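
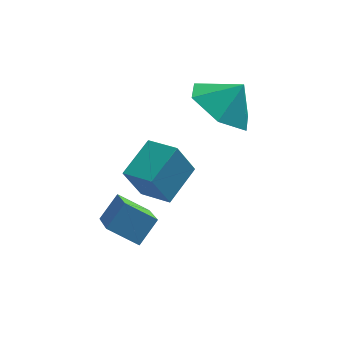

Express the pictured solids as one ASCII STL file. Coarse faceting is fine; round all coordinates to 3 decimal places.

solid 
facet normal -0.575 -0.729 -0.371
outer loop
vertex -1.947 -1.867 1.039
vertex -2.622 -1.23 0.835
vertex -1.485 -1.707 0.009
endloop
endfacet
facet normal 0.711 -0.670 0.215
outer loop
vertex -0.778 -0.81 0.465
vertex -1.947 -1.867 1.039
vertex -1.485 -1.707 0.009
endloop
endfacet
facet normal -0.575 -0.729 -0.371
outer loop
vertex -1.485 -1.707 0.009
vertex -2.622 -1.23 0.835
vertex -2.161 -1.07 -0.195
endloop
endfacet
facet normal 0.405 0.140 -0.904
outer loop
vertex -2.161 -1.07 -0.195
vertex -0.778 -0.81 0.465
vertex -1.485 -1.707 0.009
endloop
endfacet
facet normal -0.405 -0.140 0.903
outer loop
vertex -1.947 -1.867 1.039
vertex -1.915 -0.333 1.291
vertex -2.622 -1.23 0.835
endloop
endfacet
facet normal 0.711 -0.670 0.214
outer loop
vertex -1.239 -0.97 1.495
vertex -1.947 -1.867 1.039
vertex -0.778 -0.81 0.465
endloop
endfacet
facet normal -0.405 -0.140 0.904
outer loop
vertex -1.239 -0.97 1.495
vertex -1.915 -0.333 1.291
vertex -1.947 -1.867 1.039
endloop
endfacet
facet normal -0.711 0.670 -0.214
outer loop
vertex -2.622 -1.23 0.835
vertex -1.915 -0.333 1.291
vertex -2.161 -1.07 -0.195
endloop
endfacet
facet normal 0.405 0.140 -0.904
outer loop
vertex -1.453 -0.173 0.261
vertex -0.778 -0.81 0.465
vertex -2.161 -1.07 -0.195
endloop
endfacet
facet normal -0.711 0.670 -0.215
outer loop
vertex -2.161 -1.07 -0.195
vertex -1.915 -0.333 1.291
vertex -1.453 -0.173 0.261
endloop
endfacet
facet normal 0.576 0.729 0.371
outer loop
vertex -1.453 -0.173 0.261
vertex -1.239 -0.97 1.495
vertex -0.778 -0.81 0.465
endloop
endfacet
facet normal 0.575 0.729 0.371
outer loop
vertex -1.915 -0.333 1.291
vertex -1.239 -0.97 1.495
vertex -1.453 -0.173 0.261
endloop
endfacet
facet normal -0.822 0.287 0.492
outer loop
vertex -2.608 -1.705 0.071
vertex -2.717 -0.238 -0.967
vertex -3.101 -2.143 -0.496
endloop
endfacet
facet normal 0.060 -0.815 0.577
outer loop
vertex -2.303 -2.422 -0.973
vertex -2.608 -1.705 0.071
vertex -3.101 -2.143 -0.496
endloop
endfacet
facet normal -0.822 0.287 0.491
outer loop
vertex -3.101 -2.143 -0.496
vertex -2.717 -0.238 -0.967
vertex -3.209 -0.677 -1.534
endloop
endfacet
facet normal -0.566 -0.504 -0.653
outer loop
vertex -3.209 -0.677 -1.534
vertex -2.303 -2.422 -0.973
vertex -3.101 -2.143 -0.496
endloop
endfacet
facet normal 0.566 0.504 0.652
outer loop
vertex -2.608 -1.705 0.071
vertex -1.919 -0.517 -1.444
vertex -2.717 -0.238 -0.967
endloop
endfacet
facet normal 0.061 -0.814 0.577
outer loop
vertex -1.811 -1.983 -0.406
vertex -2.608 -1.705 0.071
vertex -2.303 -2.422 -0.973
endloop
endfacet
facet normal 0.566 0.504 0.652
outer loop
vertex -1.811 -1.983 -0.406
vertex -1.919 -0.517 -1.444
vertex -2.608 -1.705 0.071
endloop
endfacet
facet normal -0.061 0.814 -0.578
outer loop
vertex -2.717 -0.238 -0.967
vertex -1.919 -0.517 -1.444
vertex -3.209 -0.677 -1.534
endloop
endfacet
facet normal -0.566 -0.504 -0.652
outer loop
vertex -2.412 -0.955 -2.011
vertex -2.303 -2.422 -0.973
vertex -3.209 -0.677 -1.534
endloop
endfacet
facet normal -0.061 0.815 -0.577
outer loop
vertex -3.209 -0.677 -1.534
vertex -1.919 -0.517 -1.444
vertex -2.412 -0.955 -2.011
endloop
endfacet
facet normal 0.822 -0.287 -0.492
outer loop
vertex -2.412 -0.955 -2.011
vertex -1.811 -1.983 -0.406
vertex -2.303 -2.422 -0.973
endloop
endfacet
facet normal 0.822 -0.288 -0.492
outer loop
vertex -1.919 -0.517 -1.444
vertex -1.811 -1.983 -0.406
vertex -2.412 -0.955 -2.011
endloop
endfacet
facet normal -0.618 -0.105 -0.779
outer loop
vertex 0.791 1.12 0.795
vertex 0.031 0.878 1.431
vertex 0.19 1.852 1.173
endloop
endfacet
facet normal 0.799 0.585 0.137
outer loop
vertex 0.791 1.12 0.795
vertex 0.19 1.852 1.173
vertex 0.649 0.982 2.209
endloop
endfacet
facet normal -0.618 -0.105 -0.779
outer loop
vertex 0.19 1.852 1.173
vertex 0.031 0.878 1.431
vertex -0.57 1.61 1.809
endloop
endfacet
facet normal 0.222 0.793 0.567
outer loop
vertex 0.19 1.852 1.173
vertex -0.57 1.61 1.809
vertex 0.649 0.982 2.209
endloop
endfacet
facet normal -0.618 -0.105 -0.779
outer loop
vertex -0.57 1.61 1.809
vertex 0.031 0.878 1.431
vertex -0.729 0.636 2.066
endloop
endfacet
facet normal -0.168 0.277 0.946
outer loop
vertex -0.57 1.61 1.809
vertex -0.729 0.636 2.066
vertex 0.649 0.982 2.209
endloop
endfacet
facet normal -0.618 -0.104 -0.779
outer loop
vertex -0.729 0.636 2.066
vertex 0.031 0.878 1.431
vertex -0.129 -0.096 1.688
endloop
endfacet
facet normal 0.019 -0.446 0.895
outer loop
vertex -0.729 0.636 2.066
vertex -0.129 -0.096 1.688
vertex 0.649 0.982 2.209
endloop
endfacet
facet normal -0.619 -0.104 -0.779
outer loop
vertex -0.129 -0.096 1.688
vertex 0.031 0.878 1.431
vertex 0.631 0.145 1.052
endloop
endfacet
facet normal 0.596 -0.655 0.464
outer loop
vertex -0.129 -0.096 1.688
vertex 0.631 0.145 1.052
vertex 0.649 0.982 2.209
endloop
endfacet
facet normal -0.619 -0.104 -0.779
outer loop
vertex 0.631 0.145 1.052
vertex 0.031 0.878 1.431
vertex 0.791 1.12 0.795
endloop
endfacet
facet normal 0.987 -0.139 0.085
outer loop
vertex 0.631 0.145 1.052
vertex 0.791 1.12 0.795
vertex 0.649 0.982 2.209
endloop
endfacet

endsolid


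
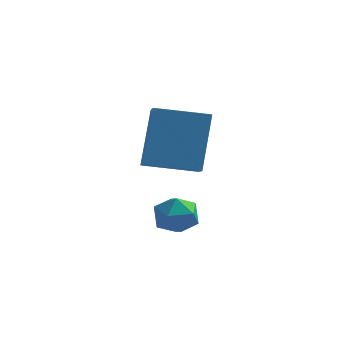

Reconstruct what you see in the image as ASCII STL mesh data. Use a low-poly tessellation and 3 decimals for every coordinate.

solid 
facet normal -0.901 0.345 0.261
outer loop
vertex -0.469 -2.103 0.432
vertex -0.47 -2.523 0.984
vertex -0.209 -1.882 1.037
endloop
endfacet
facet normal -0.528 0.846 -0.082
outer loop
vertex -0.469 -2.103 0.432
vertex -0.209 -1.882 1.037
vertex 0.119 -1.735 0.443
endloop
endfacet
facet normal -0.356 0.590 -0.724
outer loop
vertex -0.469 -2.103 0.432
vertex 0.119 -1.735 0.443
vertex 0.061 -2.284 0.024
endloop
endfacet
facet normal -0.623 -0.069 -0.779
outer loop
vertex -0.469 -2.103 0.432
vertex 0.061 -2.284 0.024
vertex -0.302 -2.772 0.358
endloop
endfacet
facet normal -0.960 -0.221 -0.170
outer loop
vertex -0.469 -2.103 0.432
vertex -0.302 -2.772 0.358
vertex -0.47 -2.523 0.984
endloop
endfacet
facet normal 0.078 0.957 0.280
outer loop
vertex 0.119 -1.735 0.443
vertex -0.209 -1.882 1.037
vertex 0.482 -1.928 1.002
endloop
endfacet
facet normal -0.527 0.145 0.837
outer loop
vertex -0.209 -1.882 1.037
vertex -0.47 -2.523 0.984
vertex 0.119 -2.416 1.336
endloop
endfacet
facet normal -0.623 -0.770 0.139
outer loop
vertex -0.47 -2.523 0.984
vertex -0.302 -2.772 0.358
vertex 0.061 -2.965 0.917
endloop
endfacet
facet normal -0.078 -0.523 -0.849
outer loop
vertex -0.302 -2.772 0.358
vertex 0.061 -2.284 0.024
vertex 0.389 -2.818 0.323
endloop
endfacet
facet normal 0.356 0.543 -0.761
outer loop
vertex 0.061 -2.284 0.024
vertex 0.119 -1.735 0.443
vertex 0.65 -2.177 0.376
endloop
endfacet
facet normal 0.623 0.069 0.779
outer loop
vertex 0.649 -2.597 0.928
vertex 0.482 -1.928 1.002
vertex 0.119 -2.416 1.336
endloop
endfacet
facet normal 0.356 -0.590 0.724
outer loop
vertex 0.649 -2.597 0.928
vertex 0.119 -2.416 1.336
vertex 0.061 -2.965 0.917
endloop
endfacet
facet normal 0.528 -0.846 0.082
outer loop
vertex 0.649 -2.597 0.928
vertex 0.061 -2.965 0.917
vertex 0.389 -2.818 0.323
endloop
endfacet
facet normal 0.901 -0.345 -0.261
outer loop
vertex 0.649 -2.597 0.928
vertex 0.389 -2.818 0.323
vertex 0.65 -2.177 0.376
endloop
endfacet
facet normal 0.960 0.221 0.170
outer loop
vertex 0.649 -2.597 0.928
vertex 0.65 -2.177 0.376
vertex 0.482 -1.928 1.002
endloop
endfacet
facet normal 0.078 0.523 0.849
outer loop
vertex 0.119 -2.416 1.336
vertex 0.482 -1.928 1.002
vertex -0.209 -1.882 1.037
endloop
endfacet
facet normal -0.356 -0.543 0.761
outer loop
vertex 0.061 -2.965 0.917
vertex 0.119 -2.416 1.336
vertex -0.47 -2.523 0.984
endloop
endfacet
facet normal -0.078 -0.957 -0.280
outer loop
vertex 0.389 -2.818 0.323
vertex 0.061 -2.965 0.917
vertex -0.302 -2.772 0.358
endloop
endfacet
facet normal 0.527 -0.145 -0.837
outer loop
vertex 0.65 -2.177 0.376
vertex 0.389 -2.818 0.323
vertex 0.061 -2.284 0.024
endloop
endfacet
facet normal 0.623 0.770 -0.139
outer loop
vertex 0.482 -1.928 1.002
vertex 0.65 -2.177 0.376
vertex 0.119 -1.735 0.443
endloop
endfacet
facet normal -0.936 -0.318 0.151
outer loop
vertex -0.605 -2.196 4.444
vertex -1.027 -1.191 3.943
vertex -0.594 -3.044 2.733
endloop
endfacet
facet normal 0.351 -0.838 0.418
outer loop
vertex 0.867 -2.549 2.497
vertex -0.605 -2.196 4.444
vertex -0.594 -3.044 2.733
endloop
endfacet
facet normal -0.936 -0.318 0.151
outer loop
vertex -0.594 -3.044 2.733
vertex -1.027 -1.191 3.943
vertex -1.016 -2.039 2.232
endloop
endfacet
facet normal 0.006 -0.444 -0.896
outer loop
vertex -1.016 -2.039 2.232
vertex 0.867 -2.549 2.497
vertex -0.594 -3.044 2.733
endloop
endfacet
facet normal -0.006 0.444 0.896
outer loop
vertex -0.605 -2.196 4.444
vertex 0.434 -0.696 3.707
vertex -1.027 -1.191 3.943
endloop
endfacet
facet normal 0.351 -0.838 0.418
outer loop
vertex 0.856 -1.701 4.208
vertex -0.605 -2.196 4.444
vertex 0.867 -2.549 2.497
endloop
endfacet
facet normal -0.006 0.444 0.896
outer loop
vertex 0.856 -1.701 4.208
vertex 0.434 -0.696 3.707
vertex -0.605 -2.196 4.444
endloop
endfacet
facet normal -0.351 0.838 -0.418
outer loop
vertex -1.027 -1.191 3.943
vertex 0.434 -0.696 3.707
vertex -1.016 -2.039 2.232
endloop
endfacet
facet normal 0.006 -0.444 -0.896
outer loop
vertex 0.445 -1.544 1.996
vertex 0.867 -2.549 2.497
vertex -1.016 -2.039 2.232
endloop
endfacet
facet normal -0.351 0.838 -0.418
outer loop
vertex -1.016 -2.039 2.232
vertex 0.434 -0.696 3.707
vertex 0.445 -1.544 1.996
endloop
endfacet
facet normal 0.936 0.318 -0.151
outer loop
vertex 0.445 -1.544 1.996
vertex 0.856 -1.701 4.208
vertex 0.867 -2.549 2.497
endloop
endfacet
facet normal 0.936 0.318 -0.151
outer loop
vertex 0.434 -0.696 3.707
vertex 0.856 -1.701 4.208
vertex 0.445 -1.544 1.996
endloop
endfacet

endsolid


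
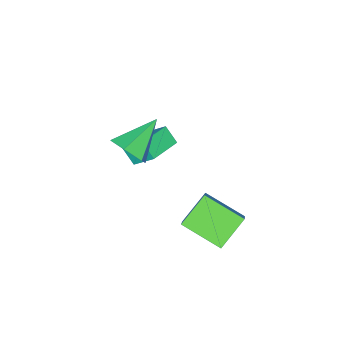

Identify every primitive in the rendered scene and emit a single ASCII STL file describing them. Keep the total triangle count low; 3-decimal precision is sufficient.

solid 
facet normal -0.993 0.001 -0.116
outer loop
vertex -1.438 -3.471 -0.397
vertex -1.35 -2.741 -1.146
vertex -1.318 -4.557 -1.44
endloop
endfacet
facet normal -0.084 -0.695 0.714
outer loop
vertex 0.45 -4.559 -1.234
vertex -1.438 -3.471 -0.397
vertex -1.318 -4.557 -1.44
endloop
endfacet
facet normal -0.993 0.001 -0.116
outer loop
vertex -1.318 -4.557 -1.44
vertex -1.35 -2.741 -1.146
vertex -1.23 -3.827 -2.189
endloop
endfacet
facet normal 0.080 -0.719 -0.691
outer loop
vertex -1.23 -3.827 -2.189
vertex 0.45 -4.559 -1.234
vertex -1.318 -4.557 -1.44
endloop
endfacet
facet normal -0.080 0.719 0.691
outer loop
vertex -1.438 -3.471 -0.397
vertex 0.418 -2.743 -0.94
vertex -1.35 -2.741 -1.146
endloop
endfacet
facet normal -0.084 -0.695 0.714
outer loop
vertex 0.33 -3.473 -0.191
vertex -1.438 -3.471 -0.397
vertex 0.45 -4.559 -1.234
endloop
endfacet
facet normal -0.080 0.719 0.691
outer loop
vertex 0.33 -3.473 -0.191
vertex 0.418 -2.743 -0.94
vertex -1.438 -3.471 -0.397
endloop
endfacet
facet normal 0.084 0.695 -0.714
outer loop
vertex -1.35 -2.741 -1.146
vertex 0.418 -2.743 -0.94
vertex -1.23 -3.827 -2.189
endloop
endfacet
facet normal 0.080 -0.719 -0.691
outer loop
vertex 0.538 -3.829 -1.983
vertex 0.45 -4.559 -1.234
vertex -1.23 -3.827 -2.189
endloop
endfacet
facet normal 0.084 0.695 -0.714
outer loop
vertex -1.23 -3.827 -2.189
vertex 0.418 -2.743 -0.94
vertex 0.538 -3.829 -1.983
endloop
endfacet
facet normal 0.993 -0.001 0.116
outer loop
vertex 0.538 -3.829 -1.983
vertex 0.33 -3.473 -0.191
vertex 0.45 -4.559 -1.234
endloop
endfacet
facet normal 0.993 -0.001 0.116
outer loop
vertex 0.418 -2.743 -0.94
vertex 0.33 -3.473 -0.191
vertex 0.538 -3.829 -1.983
endloop
endfacet
facet normal -0.619 -0.408 -0.671
outer loop
vertex 0.864 0.52 -1.066
vertex 0.508 2.453 -1.913
vertex 2.269 0.277 -2.213
endloop
endfacet
facet normal 0.167 -0.903 0.395
outer loop
vertex 3.012 0.767 -1.407
vertex 0.864 0.52 -1.066
vertex 2.269 0.277 -2.213
endloop
endfacet
facet normal -0.619 -0.408 -0.671
outer loop
vertex 2.269 0.277 -2.213
vertex 0.508 2.453 -1.913
vertex 1.913 2.21 -3.06
endloop
endfacet
facet normal 0.768 -0.133 -0.627
outer loop
vertex 1.913 2.21 -3.06
vertex 3.012 0.767 -1.407
vertex 2.269 0.277 -2.213
endloop
endfacet
facet normal -0.768 0.133 0.627
outer loop
vertex 0.864 0.52 -1.066
vertex 1.251 2.943 -1.107
vertex 0.508 2.453 -1.913
endloop
endfacet
facet normal 0.167 -0.903 0.395
outer loop
vertex 1.607 1.01 -0.26
vertex 0.864 0.52 -1.066
vertex 3.012 0.767 -1.407
endloop
endfacet
facet normal -0.768 0.133 0.627
outer loop
vertex 1.607 1.01 -0.26
vertex 1.251 2.943 -1.107
vertex 0.864 0.52 -1.066
endloop
endfacet
facet normal -0.167 0.903 -0.395
outer loop
vertex 0.508 2.453 -1.913
vertex 1.251 2.943 -1.107
vertex 1.913 2.21 -3.06
endloop
endfacet
facet normal 0.768 -0.133 -0.627
outer loop
vertex 2.656 2.7 -2.254
vertex 3.012 0.767 -1.407
vertex 1.913 2.21 -3.06
endloop
endfacet
facet normal -0.167 0.903 -0.395
outer loop
vertex 1.913 2.21 -3.06
vertex 1.251 2.943 -1.107
vertex 2.656 2.7 -2.254
endloop
endfacet
facet normal 0.619 0.408 0.671
outer loop
vertex 2.656 2.7 -2.254
vertex 1.607 1.01 -0.26
vertex 3.012 0.767 -1.407
endloop
endfacet
facet normal 0.619 0.408 0.671
outer loop
vertex 1.251 2.943 -1.107
vertex 1.607 1.01 -0.26
vertex 2.656 2.7 -2.254
endloop
endfacet
facet normal 0.828 -0.130 -0.546
outer loop
vertex 4.021 -1.565 3.6
vertex 3.455 -1.807 2.799
vertex 3.714 -0.844 2.962
endloop
endfacet
facet normal 0.116 0.686 0.719
outer loop
vertex 4.021 -1.565 3.6
vertex 3.714 -0.844 2.962
vertex 1.725 -1.533 3.941
endloop
endfacet
facet normal 0.828 -0.130 -0.546
outer loop
vertex 3.714 -0.844 2.962
vertex 3.455 -1.807 2.799
vertex 3.148 -1.086 2.162
endloop
endfacet
facet normal -0.345 0.938 -0.040
outer loop
vertex 3.714 -0.844 2.962
vertex 3.148 -1.086 2.162
vertex 1.725 -1.533 3.941
endloop
endfacet
facet normal 0.827 -0.131 -0.547
outer loop
vertex 3.148 -1.086 2.162
vertex 3.455 -1.807 2.799
vertex 2.888 -2.048 1.999
endloop
endfacet
facet normal -0.780 0.304 -0.547
outer loop
vertex 3.148 -1.086 2.162
vertex 2.888 -2.048 1.999
vertex 1.725 -1.533 3.941
endloop
endfacet
facet normal 0.827 -0.131 -0.547
outer loop
vertex 2.888 -2.048 1.999
vertex 3.455 -1.807 2.799
vertex 3.195 -2.769 2.636
endloop
endfacet
facet normal -0.755 -0.584 -0.297
outer loop
vertex 2.888 -2.048 1.999
vertex 3.195 -2.769 2.636
vertex 1.725 -1.533 3.941
endloop
endfacet
facet normal 0.828 -0.131 -0.545
outer loop
vertex 3.195 -2.769 2.636
vertex 3.455 -1.807 2.799
vertex 3.761 -2.528 3.437
endloop
endfacet
facet normal -0.295 -0.837 0.460
outer loop
vertex 3.195 -2.769 2.636
vertex 3.761 -2.528 3.437
vertex 1.725 -1.533 3.941
endloop
endfacet
facet normal 0.828 -0.131 -0.545
outer loop
vertex 3.761 -2.528 3.437
vertex 3.455 -1.807 2.799
vertex 4.021 -1.565 3.6
endloop
endfacet
facet normal 0.141 -0.202 0.969
outer loop
vertex 3.761 -2.528 3.437
vertex 4.021 -1.565 3.6
vertex 1.725 -1.533 3.941
endloop
endfacet

endsolid


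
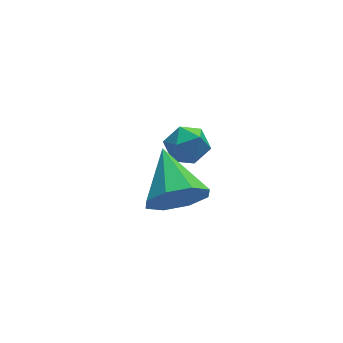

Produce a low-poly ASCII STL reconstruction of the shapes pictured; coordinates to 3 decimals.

solid 
facet normal 0.260 0.800 0.541
outer loop
vertex 3.071 0.06 -1.293
vertex 2.957 -0.375 -0.595
vertex 3.702 -0.368 -0.963
endloop
endfacet
facet normal 0.591 0.801 -0.092
outer loop
vertex 3.071 0.06 -1.293
vertex 3.702 -0.368 -0.963
vertex 3.581 -0.373 -1.785
endloop
endfacet
facet normal 0.093 0.793 -0.602
outer loop
vertex 3.071 0.06 -1.293
vertex 3.581 -0.373 -1.785
vertex 2.763 -0.383 -1.925
endloop
endfacet
facet normal -0.546 0.787 -0.286
outer loop
vertex 3.071 0.06 -1.293
vertex 2.763 -0.383 -1.925
vertex 2.377 -0.384 -1.189
endloop
endfacet
facet normal -0.443 0.791 0.421
outer loop
vertex 3.071 0.06 -1.293
vertex 2.377 -0.384 -1.189
vertex 2.957 -0.375 -0.595
endloop
endfacet
facet normal 0.970 0.198 -0.144
outer loop
vertex 3.581 -0.373 -1.785
vertex 3.702 -0.368 -0.963
vertex 3.783 -1.076 -1.391
endloop
endfacet
facet normal 0.433 0.196 0.880
outer loop
vertex 3.702 -0.368 -0.963
vertex 2.957 -0.375 -0.595
vertex 3.397 -1.077 -0.655
endloop
endfacet
facet normal -0.705 0.182 0.686
outer loop
vertex 2.957 -0.375 -0.595
vertex 2.377 -0.384 -1.189
vertex 2.579 -1.087 -0.795
endloop
endfacet
facet normal -0.872 0.177 -0.457
outer loop
vertex 2.377 -0.384 -1.189
vertex 2.763 -0.383 -1.925
vertex 2.458 -1.092 -1.617
endloop
endfacet
facet normal 0.164 0.185 -0.969
outer loop
vertex 2.763 -0.383 -1.925
vertex 3.581 -0.373 -1.785
vertex 3.203 -1.085 -1.985
endloop
endfacet
facet normal 0.546 -0.787 0.286
outer loop
vertex 3.089 -1.52 -1.287
vertex 3.783 -1.076 -1.391
vertex 3.397 -1.077 -0.655
endloop
endfacet
facet normal -0.093 -0.793 0.602
outer loop
vertex 3.089 -1.52 -1.287
vertex 3.397 -1.077 -0.655
vertex 2.579 -1.087 -0.795
endloop
endfacet
facet normal -0.591 -0.801 0.092
outer loop
vertex 3.089 -1.52 -1.287
vertex 2.579 -1.087 -0.795
vertex 2.458 -1.092 -1.617
endloop
endfacet
facet normal -0.260 -0.800 -0.541
outer loop
vertex 3.089 -1.52 -1.287
vertex 2.458 -1.092 -1.617
vertex 3.203 -1.085 -1.985
endloop
endfacet
facet normal 0.443 -0.791 -0.421
outer loop
vertex 3.089 -1.52 -1.287
vertex 3.203 -1.085 -1.985
vertex 3.783 -1.076 -1.391
endloop
endfacet
facet normal 0.872 -0.177 0.457
outer loop
vertex 3.397 -1.077 -0.655
vertex 3.783 -1.076 -1.391
vertex 3.702 -0.368 -0.963
endloop
endfacet
facet normal -0.164 -0.185 0.969
outer loop
vertex 2.579 -1.087 -0.795
vertex 3.397 -1.077 -0.655
vertex 2.957 -0.375 -0.595
endloop
endfacet
facet normal -0.970 -0.198 0.144
outer loop
vertex 2.458 -1.092 -1.617
vertex 2.579 -1.087 -0.795
vertex 2.377 -0.384 -1.189
endloop
endfacet
facet normal -0.433 -0.196 -0.880
outer loop
vertex 3.203 -1.085 -1.985
vertex 2.458 -1.092 -1.617
vertex 2.763 -0.383 -1.925
endloop
endfacet
facet normal 0.705 -0.182 -0.686
outer loop
vertex 3.783 -1.076 -1.391
vertex 3.203 -1.085 -1.985
vertex 3.581 -0.373 -1.785
endloop
endfacet
facet normal -0.080 -0.903 -0.422
outer loop
vertex 1.806 -4.362 -0.554
vertex 1.302 -4.715 0.297
vertex 1.009 -4.267 -0.607
endloop
endfacet
facet normal 0.133 0.770 -0.623
outer loop
vertex 1.806 -4.362 -0.554
vertex 1.009 -4.267 -0.607
vertex 1.458 -2.945 1.123
endloop
endfacet
facet normal -0.079 -0.903 -0.422
outer loop
vertex 1.009 -4.267 -0.607
vertex 1.302 -4.715 0.297
vertex 0.384 -4.435 -0.13
endloop
endfacet
facet normal -0.524 0.737 -0.427
outer loop
vertex 1.009 -4.267 -0.607
vertex 0.384 -4.435 -0.13
vertex 1.458 -2.945 1.123
endloop
endfacet
facet normal -0.080 -0.904 -0.421
outer loop
vertex 0.384 -4.435 -0.13
vertex 1.302 -4.715 0.297
vertex 0.297 -4.766 0.597
endloop
endfacet
facet normal -0.853 0.506 0.129
outer loop
vertex 0.384 -4.435 -0.13
vertex 0.297 -4.766 0.597
vertex 1.458 -2.945 1.123
endloop
endfacet
facet normal -0.080 -0.903 -0.422
outer loop
vertex 0.297 -4.766 0.597
vertex 1.302 -4.715 0.297
vertex 0.798 -5.068 1.148
endloop
endfacet
facet normal -0.661 0.214 0.719
outer loop
vertex 0.297 -4.766 0.597
vertex 0.798 -5.068 1.148
vertex 1.458 -2.945 1.123
endloop
endfacet
facet normal -0.080 -0.903 -0.422
outer loop
vertex 0.798 -5.068 1.148
vertex 1.302 -4.715 0.297
vertex 1.594 -5.163 1.2
endloop
endfacet
facet normal -0.061 0.031 0.998
outer loop
vertex 0.798 -5.068 1.148
vertex 1.594 -5.163 1.2
vertex 1.458 -2.945 1.123
endloop
endfacet
facet normal -0.080 -0.903 -0.422
outer loop
vertex 1.594 -5.163 1.2
vertex 1.302 -4.715 0.297
vertex 2.219 -4.996 0.724
endloop
endfacet
facet normal 0.594 0.064 0.802
outer loop
vertex 1.594 -5.163 1.2
vertex 2.219 -4.996 0.724
vertex 1.458 -2.945 1.123
endloop
endfacet
facet normal -0.080 -0.903 -0.422
outer loop
vertex 2.219 -4.996 0.724
vertex 1.302 -4.715 0.297
vertex 2.307 -4.664 -0.003
endloop
endfacet
facet normal 0.923 0.295 0.246
outer loop
vertex 2.219 -4.996 0.724
vertex 2.307 -4.664 -0.003
vertex 1.458 -2.945 1.123
endloop
endfacet
facet normal -0.080 -0.903 -0.422
outer loop
vertex 2.307 -4.664 -0.003
vertex 1.302 -4.715 0.297
vertex 1.806 -4.362 -0.554
endloop
endfacet
facet normal 0.733 0.587 -0.344
outer loop
vertex 2.307 -4.664 -0.003
vertex 1.806 -4.362 -0.554
vertex 1.458 -2.945 1.123
endloop
endfacet

endsolid


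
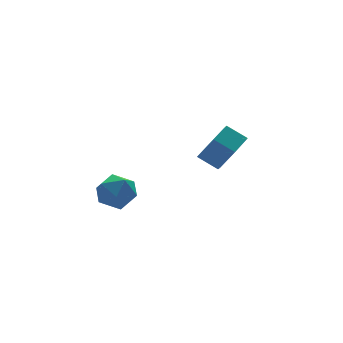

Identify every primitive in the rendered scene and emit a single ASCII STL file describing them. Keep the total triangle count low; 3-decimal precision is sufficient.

solid 
facet normal 0.546 -0.655 -0.522
outer loop
vertex 4.669 1.145 3.377
vertex 4.174 1.449 2.478
vertex 5.069 1.946 2.791
endloop
endfacet
facet normal 0.750 0.104 0.654
outer loop
vertex 4.669 1.145 3.377
vertex 5.069 1.946 2.791
vertex 4.101 1.827 3.92
endloop
endfacet
facet normal 0.750 0.104 0.654
outer loop
vertex 4.101 1.827 3.92
vertex 5.069 1.946 2.791
vertex 4.501 2.627 3.334
endloop
endfacet
facet normal -0.545 0.655 0.522
outer loop
vertex 4.101 1.827 3.92
vertex 4.501 2.627 3.334
vertex 3.606 2.131 3.022
endloop
endfacet
facet normal 0.546 -0.655 -0.522
outer loop
vertex 5.069 1.946 2.791
vertex 4.174 1.449 2.478
vertex 4.574 2.25 1.892
endloop
endfacet
facet normal 0.698 0.700 -0.148
outer loop
vertex 5.069 1.946 2.791
vertex 4.574 2.25 1.892
vertex 4.501 2.627 3.334
endloop
endfacet
facet normal 0.698 0.700 -0.148
outer loop
vertex 4.501 2.627 3.334
vertex 4.574 2.25 1.892
vertex 4.006 2.931 2.435
endloop
endfacet
facet normal -0.545 0.656 0.522
outer loop
vertex 4.501 2.627 3.334
vertex 4.006 2.931 2.435
vertex 3.606 2.131 3.022
endloop
endfacet
facet normal 0.546 -0.655 -0.523
outer loop
vertex 4.574 2.25 1.892
vertex 4.174 1.449 2.478
vertex 3.679 1.753 1.58
endloop
endfacet
facet normal -0.052 0.596 -0.801
outer loop
vertex 4.574 2.25 1.892
vertex 3.679 1.753 1.58
vertex 4.006 2.931 2.435
endloop
endfacet
facet normal -0.051 0.596 -0.801
outer loop
vertex 4.006 2.931 2.435
vertex 3.679 1.753 1.58
vertex 3.111 2.435 2.123
endloop
endfacet
facet normal -0.545 0.656 0.522
outer loop
vertex 4.006 2.931 2.435
vertex 3.111 2.435 2.123
vertex 3.606 2.131 3.022
endloop
endfacet
facet normal 0.545 -0.655 -0.522
outer loop
vertex 3.679 1.753 1.58
vertex 4.174 1.449 2.478
vertex 3.279 0.953 2.166
endloop
endfacet
facet normal -0.750 -0.104 -0.654
outer loop
vertex 3.679 1.753 1.58
vertex 3.279 0.953 2.166
vertex 3.111 2.435 2.123
endloop
endfacet
facet normal -0.750 -0.104 -0.654
outer loop
vertex 3.111 2.435 2.123
vertex 3.279 0.953 2.166
vertex 2.711 1.634 2.709
endloop
endfacet
facet normal -0.546 0.655 0.522
outer loop
vertex 3.111 2.435 2.123
vertex 2.711 1.634 2.709
vertex 3.606 2.131 3.022
endloop
endfacet
facet normal 0.545 -0.656 -0.522
outer loop
vertex 3.279 0.953 2.166
vertex 4.174 1.449 2.478
vertex 3.774 0.649 3.065
endloop
endfacet
facet normal -0.698 -0.700 0.148
outer loop
vertex 3.279 0.953 2.166
vertex 3.774 0.649 3.065
vertex 2.711 1.634 2.709
endloop
endfacet
facet normal -0.698 -0.700 0.148
outer loop
vertex 2.711 1.634 2.709
vertex 3.774 0.649 3.065
vertex 3.206 1.33 3.608
endloop
endfacet
facet normal -0.546 0.655 0.522
outer loop
vertex 2.711 1.634 2.709
vertex 3.206 1.33 3.608
vertex 3.606 2.131 3.022
endloop
endfacet
facet normal 0.545 -0.656 -0.522
outer loop
vertex 3.774 0.649 3.065
vertex 4.174 1.449 2.478
vertex 4.669 1.145 3.377
endloop
endfacet
facet normal 0.051 -0.596 0.801
outer loop
vertex 3.774 0.649 3.065
vertex 4.669 1.145 3.377
vertex 3.206 1.33 3.608
endloop
endfacet
facet normal 0.051 -0.596 0.802
outer loop
vertex 3.206 1.33 3.608
vertex 4.669 1.145 3.377
vertex 4.101 1.827 3.92
endloop
endfacet
facet normal -0.546 0.655 0.523
outer loop
vertex 3.206 1.33 3.608
vertex 4.101 1.827 3.92
vertex 3.606 2.131 3.022
endloop
endfacet
facet normal -0.719 0.466 -0.515
outer loop
vertex -0.887 2.518 0.543
vertex -1.537 2.076 1.051
vertex -1.204 2.903 1.335
endloop
endfacet
facet normal -0.134 0.869 -0.476
outer loop
vertex -0.887 2.518 0.543
vertex -1.204 2.903 1.335
vertex -0.291 2.933 1.133
endloop
endfacet
facet normal 0.406 0.502 -0.764
outer loop
vertex -0.887 2.518 0.543
vertex -0.291 2.933 1.133
vertex -0.059 2.123 0.724
endloop
endfacet
facet normal 0.152 -0.129 -0.980
outer loop
vertex -0.887 2.518 0.543
vertex -0.059 2.123 0.724
vertex -0.829 1.594 0.674
endloop
endfacet
facet normal -0.543 -0.151 -0.826
outer loop
vertex -0.887 2.518 0.543
vertex -0.829 1.594 0.674
vertex -1.537 2.076 1.051
endloop
endfacet
facet normal 0.015 0.977 0.214
outer loop
vertex -0.291 2.933 1.133
vertex -1.204 2.903 1.335
vertex -0.571 2.746 2.006
endloop
endfacet
facet normal -0.934 0.324 0.152
outer loop
vertex -1.204 2.903 1.335
vertex -1.537 2.076 1.051
vertex -1.341 2.217 1.956
endloop
endfacet
facet normal -0.648 -0.676 -0.352
outer loop
vertex -1.537 2.076 1.051
vertex -0.829 1.594 0.674
vertex -1.109 1.407 1.547
endloop
endfacet
facet normal 0.479 -0.640 -0.601
outer loop
vertex -0.829 1.594 0.674
vertex -0.059 2.123 0.724
vertex -0.196 1.437 1.345
endloop
endfacet
facet normal 0.889 0.382 -0.252
outer loop
vertex -0.059 2.123 0.724
vertex -0.291 2.933 1.133
vertex 0.137 2.264 1.629
endloop
endfacet
facet normal -0.152 0.129 0.980
outer loop
vertex -0.513 1.822 2.137
vertex -0.571 2.746 2.006
vertex -1.341 2.217 1.956
endloop
endfacet
facet normal -0.406 -0.502 0.764
outer loop
vertex -0.513 1.822 2.137
vertex -1.341 2.217 1.956
vertex -1.109 1.407 1.547
endloop
endfacet
facet normal 0.134 -0.869 0.476
outer loop
vertex -0.513 1.822 2.137
vertex -1.109 1.407 1.547
vertex -0.196 1.437 1.345
endloop
endfacet
facet normal 0.719 -0.466 0.515
outer loop
vertex -0.513 1.822 2.137
vertex -0.196 1.437 1.345
vertex 0.137 2.264 1.629
endloop
endfacet
facet normal 0.543 0.151 0.826
outer loop
vertex -0.513 1.822 2.137
vertex 0.137 2.264 1.629
vertex -0.571 2.746 2.006
endloop
endfacet
facet normal -0.479 0.640 0.601
outer loop
vertex -1.341 2.217 1.956
vertex -0.571 2.746 2.006
vertex -1.204 2.903 1.335
endloop
endfacet
facet normal -0.889 -0.382 0.252
outer loop
vertex -1.109 1.407 1.547
vertex -1.341 2.217 1.956
vertex -1.537 2.076 1.051
endloop
endfacet
facet normal -0.015 -0.977 -0.214
outer loop
vertex -0.196 1.437 1.345
vertex -1.109 1.407 1.547
vertex -0.829 1.594 0.674
endloop
endfacet
facet normal 0.934 -0.324 -0.152
outer loop
vertex 0.137 2.264 1.629
vertex -0.196 1.437 1.345
vertex -0.059 2.123 0.724
endloop
endfacet
facet normal 0.648 0.676 0.352
outer loop
vertex -0.571 2.746 2.006
vertex 0.137 2.264 1.629
vertex -0.291 2.933 1.133
endloop
endfacet

endsolid


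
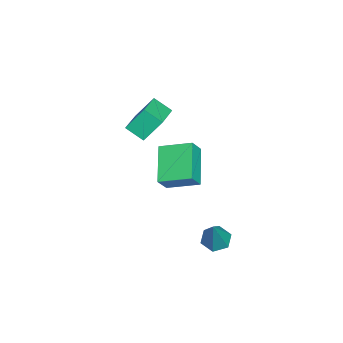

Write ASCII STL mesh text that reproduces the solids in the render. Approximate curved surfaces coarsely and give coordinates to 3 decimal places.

solid 
facet normal -0.965 -0.002 -0.263
outer loop
vertex -4.627 -1.068 0.941
vertex -4.479 -0.198 0.39
vertex -4.313 -1.847 -0.204
endloop
endfacet
facet normal -0.142 -0.836 0.530
outer loop
vertex -2.721 -1.842 0.23
vertex -4.627 -1.068 0.941
vertex -4.313 -1.847 -0.204
endloop
endfacet
facet normal -0.965 -0.002 -0.263
outer loop
vertex -4.313 -1.847 -0.204
vertex -4.479 -0.198 0.39
vertex -4.165 -0.977 -0.755
endloop
endfacet
facet normal 0.222 -0.548 -0.806
outer loop
vertex -4.165 -0.977 -0.755
vertex -2.721 -1.842 0.23
vertex -4.313 -1.847 -0.204
endloop
endfacet
facet normal -0.222 0.548 0.806
outer loop
vertex -4.627 -1.068 0.941
vertex -2.887 -0.193 0.824
vertex -4.479 -0.198 0.39
endloop
endfacet
facet normal -0.142 -0.836 0.530
outer loop
vertex -3.035 -1.063 1.375
vertex -4.627 -1.068 0.941
vertex -2.721 -1.842 0.23
endloop
endfacet
facet normal -0.222 0.548 0.806
outer loop
vertex -3.035 -1.063 1.375
vertex -2.887 -0.193 0.824
vertex -4.627 -1.068 0.941
endloop
endfacet
facet normal 0.142 0.836 -0.530
outer loop
vertex -4.479 -0.198 0.39
vertex -2.887 -0.193 0.824
vertex -4.165 -0.977 -0.755
endloop
endfacet
facet normal 0.222 -0.548 -0.806
outer loop
vertex -2.573 -0.972 -0.321
vertex -2.721 -1.842 0.23
vertex -4.165 -0.977 -0.755
endloop
endfacet
facet normal 0.142 0.836 -0.530
outer loop
vertex -4.165 -0.977 -0.755
vertex -2.887 -0.193 0.824
vertex -2.573 -0.972 -0.321
endloop
endfacet
facet normal 0.965 0.002 0.263
outer loop
vertex -2.573 -0.972 -0.321
vertex -3.035 -1.063 1.375
vertex -2.721 -1.842 0.23
endloop
endfacet
facet normal 0.965 0.002 0.263
outer loop
vertex -2.887 -0.193 0.824
vertex -3.035 -1.063 1.375
vertex -2.573 -0.972 -0.321
endloop
endfacet
facet normal -0.479 -0.049 -0.877
outer loop
vertex 1.033 3.063 -3.927
vertex 0.428 3.054 -3.596
vertex 0.709 3.655 -3.783
endloop
endfacet
facet normal 0.850 0.503 -0.155
outer loop
vertex 1.033 3.063 -3.927
vertex 0.709 3.655 -3.783
vertex 1.352 3.146 -1.904
endloop
endfacet
facet normal -0.480 -0.048 -0.876
outer loop
vertex 0.709 3.655 -3.783
vertex 0.428 3.054 -3.596
vertex 0.104 3.646 -3.451
endloop
endfacet
facet normal 0.109 0.968 0.225
outer loop
vertex 0.709 3.655 -3.783
vertex 0.104 3.646 -3.451
vertex 1.352 3.146 -1.904
endloop
endfacet
facet normal -0.479 -0.048 -0.876
outer loop
vertex 0.104 3.646 -3.451
vertex 0.428 3.054 -3.596
vertex -0.178 3.044 -3.264
endloop
endfacet
facet normal -0.600 0.480 0.640
outer loop
vertex 0.104 3.646 -3.451
vertex -0.178 3.044 -3.264
vertex 1.352 3.146 -1.904
endloop
endfacet
facet normal -0.479 -0.048 -0.876
outer loop
vertex -0.178 3.044 -3.264
vertex 0.428 3.054 -3.596
vertex 0.146 2.452 -3.409
endloop
endfacet
facet normal -0.567 -0.475 0.673
outer loop
vertex -0.178 3.044 -3.264
vertex 0.146 2.452 -3.409
vertex 1.352 3.146 -1.904
endloop
endfacet
facet normal -0.479 -0.048 -0.877
outer loop
vertex 0.146 2.452 -3.409
vertex 0.428 3.054 -3.596
vertex 0.751 2.461 -3.74
endloop
endfacet
facet normal 0.175 -0.940 0.294
outer loop
vertex 0.146 2.452 -3.409
vertex 0.751 2.461 -3.74
vertex 1.352 3.146 -1.904
endloop
endfacet
facet normal -0.479 -0.048 -0.877
outer loop
vertex 0.751 2.461 -3.74
vertex 0.428 3.054 -3.596
vertex 1.033 3.063 -3.927
endloop
endfacet
facet normal 0.884 -0.452 -0.121
outer loop
vertex 0.751 2.461 -3.74
vertex 1.033 3.063 -3.927
vertex 1.352 3.146 -1.904
endloop
endfacet
facet normal -0.531 0.253 -0.809
outer loop
vertex 0.405 2.355 2.247
vertex 1.97 2.74 1.34
vertex 0.471 0.938 1.76
endloop
endfacet
facet normal -0.846 -0.208 0.490
outer loop
vertex 0.97 0.7 2.52
vertex 0.405 2.355 2.247
vertex 0.471 0.938 1.76
endloop
endfacet
facet normal -0.531 0.253 -0.809
outer loop
vertex 0.471 0.938 1.76
vertex 1.97 2.74 1.34
vertex 2.036 1.323 0.853
endloop
endfacet
facet normal 0.044 -0.945 -0.325
outer loop
vertex 2.036 1.323 0.853
vertex 0.97 0.7 2.52
vertex 0.471 0.938 1.76
endloop
endfacet
facet normal -0.044 0.945 0.325
outer loop
vertex 0.405 2.355 2.247
vertex 2.469 2.502 2.1
vertex 1.97 2.74 1.34
endloop
endfacet
facet normal -0.846 -0.208 0.490
outer loop
vertex 0.904 2.117 3.007
vertex 0.405 2.355 2.247
vertex 0.97 0.7 2.52
endloop
endfacet
facet normal -0.044 0.945 0.325
outer loop
vertex 0.904 2.117 3.007
vertex 2.469 2.502 2.1
vertex 0.405 2.355 2.247
endloop
endfacet
facet normal 0.846 0.208 -0.490
outer loop
vertex 1.97 2.74 1.34
vertex 2.469 2.502 2.1
vertex 2.036 1.323 0.853
endloop
endfacet
facet normal 0.044 -0.945 -0.325
outer loop
vertex 2.535 1.085 1.613
vertex 0.97 0.7 2.52
vertex 2.036 1.323 0.853
endloop
endfacet
facet normal 0.846 0.208 -0.490
outer loop
vertex 2.036 1.323 0.853
vertex 2.469 2.502 2.1
vertex 2.535 1.085 1.613
endloop
endfacet
facet normal 0.531 -0.253 0.809
outer loop
vertex 2.535 1.085 1.613
vertex 0.904 2.117 3.007
vertex 0.97 0.7 2.52
endloop
endfacet
facet normal 0.531 -0.253 0.809
outer loop
vertex 2.469 2.502 2.1
vertex 0.904 2.117 3.007
vertex 2.535 1.085 1.613
endloop
endfacet

endsolid


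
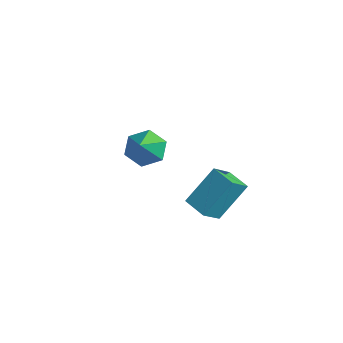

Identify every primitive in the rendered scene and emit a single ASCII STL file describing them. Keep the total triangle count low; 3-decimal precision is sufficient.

solid 
facet normal -0.991 -0.018 0.136
outer loop
vertex 1.733 -2.047 4.943
vertex 1.607 -1.12 4.145
vertex 1.554 -3.341 3.468
endloop
endfacet
facet normal 0.103 -0.754 0.649
outer loop
vertex 2.673 -3.32 3.315
vertex 1.733 -2.047 4.943
vertex 1.554 -3.341 3.468
endloop
endfacet
facet normal -0.991 -0.018 0.136
outer loop
vertex 1.554 -3.341 3.468
vertex 1.607 -1.12 4.145
vertex 1.428 -2.413 2.67
endloop
endfacet
facet normal -0.090 -0.656 -0.749
outer loop
vertex 1.428 -2.413 2.67
vertex 2.673 -3.32 3.315
vertex 1.554 -3.341 3.468
endloop
endfacet
facet normal 0.090 0.657 0.749
outer loop
vertex 1.733 -2.047 4.943
vertex 2.726 -1.099 3.992
vertex 1.607 -1.12 4.145
endloop
endfacet
facet normal 0.102 -0.754 0.649
outer loop
vertex 2.852 -2.027 4.79
vertex 1.733 -2.047 4.943
vertex 2.673 -3.32 3.315
endloop
endfacet
facet normal 0.091 0.656 0.749
outer loop
vertex 2.852 -2.027 4.79
vertex 2.726 -1.099 3.992
vertex 1.733 -2.047 4.943
endloop
endfacet
facet normal -0.103 0.754 -0.649
outer loop
vertex 1.607 -1.12 4.145
vertex 2.726 -1.099 3.992
vertex 1.428 -2.413 2.67
endloop
endfacet
facet normal -0.091 -0.657 -0.749
outer loop
vertex 2.547 -2.393 2.517
vertex 2.673 -3.32 3.315
vertex 1.428 -2.413 2.67
endloop
endfacet
facet normal -0.102 0.754 -0.649
outer loop
vertex 1.428 -2.413 2.67
vertex 2.726 -1.099 3.992
vertex 2.547 -2.393 2.517
endloop
endfacet
facet normal 0.991 0.018 -0.136
outer loop
vertex 2.547 -2.393 2.517
vertex 2.852 -2.027 4.79
vertex 2.673 -3.32 3.315
endloop
endfacet
facet normal 0.991 0.018 -0.136
outer loop
vertex 2.726 -1.099 3.992
vertex 2.852 -2.027 4.79
vertex 2.547 -2.393 2.517
endloop
endfacet
facet normal -0.508 0.525 -0.683
outer loop
vertex -2.789 -2.257 2.205
vertex -3.184 -1.739 2.897
vertex -2.366 -1.46 2.503
endloop
endfacet
facet normal 0.873 -0.329 -0.360
outer loop
vertex -2.789 -2.257 2.205
vertex -2.366 -1.46 2.503
vertex -2.136 -2.821 4.303
endloop
endfacet
facet normal -0.508 0.525 -0.683
outer loop
vertex -2.366 -1.46 2.503
vertex -3.184 -1.739 2.897
vertex -2.761 -0.943 3.194
endloop
endfacet
facet normal 0.889 0.413 0.199
outer loop
vertex -2.366 -1.46 2.503
vertex -2.761 -0.943 3.194
vertex -2.136 -2.821 4.303
endloop
endfacet
facet normal -0.509 0.525 -0.682
outer loop
vertex -2.761 -0.943 3.194
vertex -3.184 -1.739 2.897
vertex -3.579 -1.222 3.589
endloop
endfacet
facet normal 0.205 0.547 0.811
outer loop
vertex -2.761 -0.943 3.194
vertex -3.579 -1.222 3.589
vertex -2.136 -2.821 4.303
endloop
endfacet
facet normal -0.508 0.525 -0.682
outer loop
vertex -3.579 -1.222 3.589
vertex -3.184 -1.739 2.897
vertex -4.002 -2.019 3.291
endloop
endfacet
facet normal -0.496 -0.061 0.866
outer loop
vertex -3.579 -1.222 3.589
vertex -4.002 -2.019 3.291
vertex -2.136 -2.821 4.303
endloop
endfacet
facet normal -0.508 0.525 -0.682
outer loop
vertex -4.002 -2.019 3.291
vertex -3.184 -1.739 2.897
vertex -3.607 -2.536 2.599
endloop
endfacet
facet normal -0.512 -0.802 0.307
outer loop
vertex -4.002 -2.019 3.291
vertex -3.607 -2.536 2.599
vertex -2.136 -2.821 4.303
endloop
endfacet
facet normal -0.508 0.525 -0.683
outer loop
vertex -3.607 -2.536 2.599
vertex -3.184 -1.739 2.897
vertex -2.789 -2.257 2.205
endloop
endfacet
facet normal 0.172 -0.937 -0.305
outer loop
vertex -3.607 -2.536 2.599
vertex -2.789 -2.257 2.205
vertex -2.136 -2.821 4.303
endloop
endfacet

endsolid


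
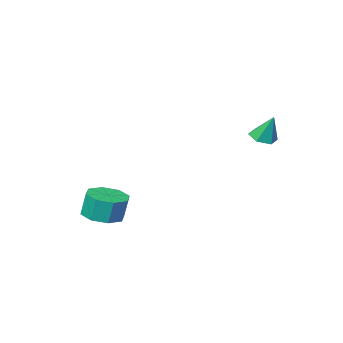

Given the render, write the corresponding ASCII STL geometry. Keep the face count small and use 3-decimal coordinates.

solid 
facet normal 0.138 -0.149 -0.979
outer loop
vertex 3.2 -1.512 -1.86
vertex 2.457 -1.983 -1.893
vertex 2.66 -1.133 -1.994
endloop
endfacet
facet normal 0.581 0.813 -0.042
outer loop
vertex 3.2 -1.512 -1.86
vertex 2.66 -1.133 -1.994
vertex 3.046 -1.346 -0.773
endloop
endfacet
facet normal 0.581 0.813 -0.042
outer loop
vertex 3.046 -1.346 -0.773
vertex 2.66 -1.133 -1.994
vertex 2.506 -0.967 -0.908
endloop
endfacet
facet normal -0.140 0.150 0.979
outer loop
vertex 3.046 -1.346 -0.773
vertex 2.506 -0.967 -0.908
vertex 2.303 -1.817 -0.807
endloop
endfacet
facet normal 0.140 -0.150 -0.979
outer loop
vertex 2.66 -1.133 -1.994
vertex 2.457 -1.983 -1.893
vertex 2.001 -1.251 -2.07
endloop
endfacet
facet normal -0.155 0.973 -0.171
outer loop
vertex 2.66 -1.133 -1.994
vertex 2.001 -1.251 -2.07
vertex 2.506 -0.967 -0.908
endloop
endfacet
facet normal -0.155 0.973 -0.171
outer loop
vertex 2.506 -0.967 -0.908
vertex 2.001 -1.251 -2.07
vertex 1.847 -1.085 -0.983
endloop
endfacet
facet normal -0.138 0.149 0.979
outer loop
vertex 2.506 -0.967 -0.908
vertex 1.847 -1.085 -0.983
vertex 2.303 -1.817 -0.807
endloop
endfacet
facet normal 0.140 -0.150 -0.979
outer loop
vertex 2.001 -1.251 -2.07
vertex 2.457 -1.983 -1.893
vertex 1.61 -1.799 -2.042
endloop
endfacet
facet normal -0.802 0.562 -0.200
outer loop
vertex 2.001 -1.251 -2.07
vertex 1.61 -1.799 -2.042
vertex 1.847 -1.085 -0.983
endloop
endfacet
facet normal -0.802 0.563 -0.200
outer loop
vertex 1.847 -1.085 -0.983
vertex 1.61 -1.799 -2.042
vertex 1.455 -1.633 -0.955
endloop
endfacet
facet normal -0.139 0.149 0.979
outer loop
vertex 1.847 -1.085 -0.983
vertex 1.455 -1.633 -0.955
vertex 2.303 -1.817 -0.807
endloop
endfacet
facet normal 0.140 -0.150 -0.979
outer loop
vertex 1.61 -1.799 -2.042
vertex 2.457 -1.983 -1.893
vertex 1.714 -2.454 -1.927
endloop
endfacet
facet normal -0.978 -0.175 -0.113
outer loop
vertex 1.61 -1.799 -2.042
vertex 1.714 -2.454 -1.927
vertex 1.455 -1.633 -0.955
endloop
endfacet
facet normal -0.978 -0.176 -0.112
outer loop
vertex 1.455 -1.633 -0.955
vertex 1.714 -2.454 -1.927
vertex 1.56 -2.288 -0.84
endloop
endfacet
facet normal -0.138 0.150 0.979
outer loop
vertex 1.455 -1.633 -0.955
vertex 1.56 -2.288 -0.84
vertex 2.303 -1.817 -0.807
endloop
endfacet
facet normal 0.140 -0.150 -0.979
outer loop
vertex 1.714 -2.454 -1.927
vertex 2.457 -1.983 -1.893
vertex 2.254 -2.833 -1.792
endloop
endfacet
facet normal -0.581 -0.813 0.042
outer loop
vertex 1.714 -2.454 -1.927
vertex 2.254 -2.833 -1.792
vertex 1.56 -2.288 -0.84
endloop
endfacet
facet normal -0.581 -0.813 0.042
outer loop
vertex 1.56 -2.288 -0.84
vertex 2.254 -2.833 -1.792
vertex 2.1 -2.667 -0.706
endloop
endfacet
facet normal -0.138 0.149 0.979
outer loop
vertex 1.56 -2.288 -0.84
vertex 2.1 -2.667 -0.706
vertex 2.303 -1.817 -0.807
endloop
endfacet
facet normal 0.138 -0.149 -0.979
outer loop
vertex 2.254 -2.833 -1.792
vertex 2.457 -1.983 -1.893
vertex 2.913 -2.715 -1.717
endloop
endfacet
facet normal 0.155 -0.973 0.171
outer loop
vertex 2.254 -2.833 -1.792
vertex 2.913 -2.715 -1.717
vertex 2.1 -2.667 -0.706
endloop
endfacet
facet normal 0.155 -0.973 0.171
outer loop
vertex 2.1 -2.667 -0.706
vertex 2.913 -2.715 -1.717
vertex 2.759 -2.549 -0.63
endloop
endfacet
facet normal -0.140 0.150 0.979
outer loop
vertex 2.1 -2.667 -0.706
vertex 2.759 -2.549 -0.63
vertex 2.303 -1.817 -0.807
endloop
endfacet
facet normal 0.139 -0.149 -0.979
outer loop
vertex 2.913 -2.715 -1.717
vertex 2.457 -1.983 -1.893
vertex 3.305 -2.167 -1.745
endloop
endfacet
facet normal 0.802 -0.563 0.200
outer loop
vertex 2.913 -2.715 -1.717
vertex 3.305 -2.167 -1.745
vertex 2.759 -2.549 -0.63
endloop
endfacet
facet normal 0.802 -0.562 0.200
outer loop
vertex 2.759 -2.549 -0.63
vertex 3.305 -2.167 -1.745
vertex 3.15 -2.001 -0.658
endloop
endfacet
facet normal -0.140 0.150 0.979
outer loop
vertex 2.759 -2.549 -0.63
vertex 3.15 -2.001 -0.658
vertex 2.303 -1.817 -0.807
endloop
endfacet
facet normal 0.138 -0.150 -0.979
outer loop
vertex 3.305 -2.167 -1.745
vertex 2.457 -1.983 -1.893
vertex 3.2 -1.512 -1.86
endloop
endfacet
facet normal 0.978 0.177 0.112
outer loop
vertex 3.305 -2.167 -1.745
vertex 3.2 -1.512 -1.86
vertex 3.15 -2.001 -0.658
endloop
endfacet
facet normal 0.978 0.175 0.112
outer loop
vertex 3.15 -2.001 -0.658
vertex 3.2 -1.512 -1.86
vertex 3.046 -1.346 -0.773
endloop
endfacet
facet normal -0.140 0.150 0.979
outer loop
vertex 3.15 -2.001 -0.658
vertex 3.046 -1.346 -0.773
vertex 2.303 -1.817 -0.807
endloop
endfacet
facet normal 0.136 -0.398 -0.907
outer loop
vertex -2.068 1.86 2.353
vertex -2.557 1.536 2.422
vertex -2.591 2.073 2.181
endloop
endfacet
facet normal 0.357 0.932 0.068
outer loop
vertex -2.068 1.86 2.353
vertex -2.591 2.073 2.181
vertex -2.723 2.024 3.538
endloop
endfacet
facet normal 0.136 -0.398 -0.907
outer loop
vertex -2.591 2.073 2.181
vertex -2.557 1.536 2.422
vertex -3.079 1.749 2.25
endloop
endfacet
facet normal -0.555 0.831 -0.024
outer loop
vertex -2.591 2.073 2.181
vertex -3.079 1.749 2.25
vertex -2.723 2.024 3.538
endloop
endfacet
facet normal 0.136 -0.398 -0.907
outer loop
vertex -3.079 1.749 2.25
vertex -2.557 1.536 2.422
vertex -3.045 1.212 2.491
endloop
endfacet
facet normal -0.965 0.053 0.255
outer loop
vertex -3.079 1.749 2.25
vertex -3.045 1.212 2.491
vertex -2.723 2.024 3.538
endloop
endfacet
facet normal 0.135 -0.396 -0.908
outer loop
vertex -3.045 1.212 2.491
vertex -2.557 1.536 2.422
vertex -2.522 0.998 2.662
endloop
endfacet
facet normal -0.462 -0.627 0.628
outer loop
vertex -3.045 1.212 2.491
vertex -2.522 0.998 2.662
vertex -2.723 2.024 3.538
endloop
endfacet
facet normal 0.135 -0.396 -0.908
outer loop
vertex -2.522 0.998 2.662
vertex -2.557 1.536 2.422
vertex -2.034 1.322 2.593
endloop
endfacet
facet normal 0.451 -0.527 0.720
outer loop
vertex -2.522 0.998 2.662
vertex -2.034 1.322 2.593
vertex -2.723 2.024 3.538
endloop
endfacet
facet normal 0.135 -0.397 -0.908
outer loop
vertex -2.034 1.322 2.593
vertex -2.557 1.536 2.422
vertex -2.068 1.86 2.353
endloop
endfacet
facet normal 0.861 0.251 0.441
outer loop
vertex -2.034 1.322 2.593
vertex -2.068 1.86 2.353
vertex -2.723 2.024 3.538
endloop
endfacet

endsolid


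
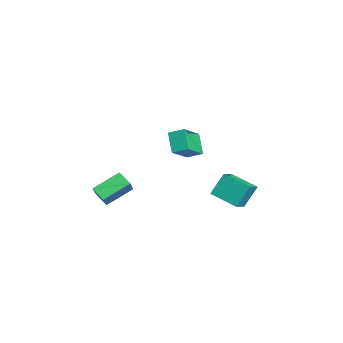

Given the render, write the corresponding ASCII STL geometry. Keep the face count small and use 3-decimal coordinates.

solid 
facet normal -0.685 -0.111 0.720
outer loop
vertex 2.422 0.755 3.346
vertex 1.098 1.719 2.234
vertex 2.114 -0.172 2.91
endloop
endfacet
facet normal 0.670 -0.486 0.561
outer loop
vertex 3.182 0.001 1.786
vertex 2.422 0.755 3.346
vertex 2.114 -0.172 2.91
endloop
endfacet
facet normal -0.685 -0.110 0.720
outer loop
vertex 2.114 -0.172 2.91
vertex 1.098 1.719 2.234
vertex 0.789 0.792 1.798
endloop
endfacet
facet normal -0.288 -0.866 -0.407
outer loop
vertex 0.789 0.792 1.798
vertex 3.182 0.001 1.786
vertex 2.114 -0.172 2.91
endloop
endfacet
facet normal 0.289 0.866 0.408
outer loop
vertex 2.422 0.755 3.346
vertex 2.166 1.892 1.11
vertex 1.098 1.719 2.234
endloop
endfacet
facet normal 0.669 -0.487 0.561
outer loop
vertex 3.491 0.928 2.222
vertex 2.422 0.755 3.346
vertex 3.182 0.001 1.786
endloop
endfacet
facet normal 0.288 0.866 0.408
outer loop
vertex 3.491 0.928 2.222
vertex 2.166 1.892 1.11
vertex 2.422 0.755 3.346
endloop
endfacet
facet normal -0.669 0.487 -0.561
outer loop
vertex 1.098 1.719 2.234
vertex 2.166 1.892 1.11
vertex 0.789 0.792 1.798
endloop
endfacet
facet normal -0.288 -0.866 -0.408
outer loop
vertex 1.858 0.965 0.674
vertex 3.182 0.001 1.786
vertex 0.789 0.792 1.798
endloop
endfacet
facet normal -0.669 0.487 -0.562
outer loop
vertex 0.789 0.792 1.798
vertex 2.166 1.892 1.11
vertex 1.858 0.965 0.674
endloop
endfacet
facet normal 0.685 0.110 -0.720
outer loop
vertex 1.858 0.965 0.674
vertex 3.491 0.928 2.222
vertex 3.182 0.001 1.786
endloop
endfacet
facet normal 0.685 0.111 -0.720
outer loop
vertex 2.166 1.892 1.11
vertex 3.491 0.928 2.222
vertex 1.858 0.965 0.674
endloop
endfacet
facet normal -0.746 0.103 -0.658
outer loop
vertex -0.771 -4.481 -3.809
vertex -1.427 -2.829 -2.808
vertex -0.129 -3.846 -4.437
endloop
endfacet
facet normal 0.321 -0.810 -0.491
outer loop
vertex 1.347 -4.051 -3.132
vertex -0.771 -4.481 -3.809
vertex -0.129 -3.846 -4.437
endloop
endfacet
facet normal -0.745 0.103 -0.659
outer loop
vertex -0.129 -3.846 -4.437
vertex -1.427 -2.829 -2.808
vertex -0.785 -2.194 -3.435
endloop
endfacet
facet normal 0.584 0.578 -0.570
outer loop
vertex -0.785 -2.194 -3.435
vertex 1.347 -4.051 -3.132
vertex -0.129 -3.846 -4.437
endloop
endfacet
facet normal -0.584 -0.578 0.570
outer loop
vertex -0.771 -4.481 -3.809
vertex 0.049 -3.034 -1.503
vertex -1.427 -2.829 -2.808
endloop
endfacet
facet normal 0.321 -0.810 -0.491
outer loop
vertex 0.705 -4.686 -2.505
vertex -0.771 -4.481 -3.809
vertex 1.347 -4.051 -3.132
endloop
endfacet
facet normal -0.584 -0.578 0.570
outer loop
vertex 0.705 -4.686 -2.505
vertex 0.049 -3.034 -1.503
vertex -0.771 -4.481 -3.809
endloop
endfacet
facet normal -0.322 0.810 0.491
outer loop
vertex -1.427 -2.829 -2.808
vertex 0.049 -3.034 -1.503
vertex -0.785 -2.194 -3.435
endloop
endfacet
facet normal 0.584 0.578 -0.570
outer loop
vertex 0.691 -2.399 -2.131
vertex 1.347 -4.051 -3.132
vertex -0.785 -2.194 -3.435
endloop
endfacet
facet normal -0.321 0.810 0.491
outer loop
vertex -0.785 -2.194 -3.435
vertex 0.049 -3.034 -1.503
vertex 0.691 -2.399 -2.131
endloop
endfacet
facet normal 0.745 -0.103 0.659
outer loop
vertex 0.691 -2.399 -2.131
vertex 0.705 -4.686 -2.505
vertex 1.347 -4.051 -3.132
endloop
endfacet
facet normal 0.746 -0.103 0.658
outer loop
vertex 0.049 -3.034 -1.503
vertex 0.705 -4.686 -2.505
vertex 0.691 -2.399 -2.131
endloop
endfacet
facet normal -0.581 -0.764 0.280
outer loop
vertex -0.065 3.326 -1.874
vertex -1.106 3.897 -2.474
vertex 0.328 2.484 -3.357
endloop
endfacet
facet normal 0.783 -0.429 0.451
outer loop
vertex 1.466 3.983 -3.906
vertex -0.065 3.326 -1.874
vertex 0.328 2.484 -3.357
endloop
endfacet
facet normal -0.581 -0.764 0.280
outer loop
vertex 0.328 2.484 -3.357
vertex -1.106 3.897 -2.474
vertex -0.713 3.055 -3.957
endloop
endfacet
facet normal 0.225 -0.481 -0.847
outer loop
vertex -0.713 3.055 -3.957
vertex 1.466 3.983 -3.906
vertex 0.328 2.484 -3.357
endloop
endfacet
facet normal -0.225 0.481 0.847
outer loop
vertex -0.065 3.326 -1.874
vertex 0.032 5.396 -3.023
vertex -1.106 3.897 -2.474
endloop
endfacet
facet normal 0.783 -0.429 0.451
outer loop
vertex 1.073 4.825 -2.423
vertex -0.065 3.326 -1.874
vertex 1.466 3.983 -3.906
endloop
endfacet
facet normal -0.225 0.481 0.847
outer loop
vertex 1.073 4.825 -2.423
vertex 0.032 5.396 -3.023
vertex -0.065 3.326 -1.874
endloop
endfacet
facet normal -0.783 0.429 -0.451
outer loop
vertex -1.106 3.897 -2.474
vertex 0.032 5.396 -3.023
vertex -0.713 3.055 -3.957
endloop
endfacet
facet normal 0.225 -0.481 -0.847
outer loop
vertex 0.425 4.554 -4.506
vertex 1.466 3.983 -3.906
vertex -0.713 3.055 -3.957
endloop
endfacet
facet normal -0.783 0.429 -0.451
outer loop
vertex -0.713 3.055 -3.957
vertex 0.032 5.396 -3.023
vertex 0.425 4.554 -4.506
endloop
endfacet
facet normal 0.581 0.764 -0.280
outer loop
vertex 0.425 4.554 -4.506
vertex 1.073 4.825 -2.423
vertex 1.466 3.983 -3.906
endloop
endfacet
facet normal 0.581 0.764 -0.280
outer loop
vertex 0.032 5.396 -3.023
vertex 1.073 4.825 -2.423
vertex 0.425 4.554 -4.506
endloop
endfacet

endsolid


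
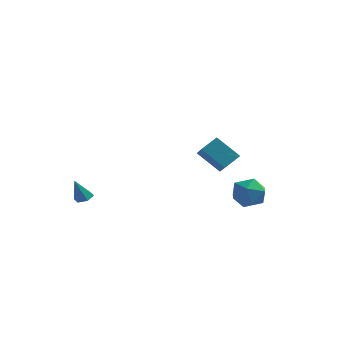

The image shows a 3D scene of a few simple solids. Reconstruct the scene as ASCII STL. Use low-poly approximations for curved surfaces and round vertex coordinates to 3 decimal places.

solid 
facet normal 0.262 0.256 -0.931
outer loop
vertex -3.128 -4.207 -1.668
vertex -3.502 -3.777 -1.655
vertex -2.966 -3.693 -1.481
endloop
endfacet
facet normal 0.786 -0.415 0.459
outer loop
vertex -3.128 -4.207 -1.668
vertex -2.966 -3.693 -1.481
vertex -3.878 -4.143 -0.325
endloop
endfacet
facet normal 0.262 0.256 -0.931
outer loop
vertex -2.966 -3.693 -1.481
vertex -3.502 -3.777 -1.655
vertex -3.34 -3.263 -1.468
endloop
endfacet
facet normal 0.583 0.488 0.650
outer loop
vertex -2.966 -3.693 -1.481
vertex -3.34 -3.263 -1.468
vertex -3.878 -4.143 -0.325
endloop
endfacet
facet normal 0.263 0.255 -0.930
outer loop
vertex -3.34 -3.263 -1.468
vertex -3.502 -3.777 -1.655
vertex -3.877 -3.347 -1.643
endloop
endfacet
facet normal -0.289 0.819 0.495
outer loop
vertex -3.34 -3.263 -1.468
vertex -3.877 -3.347 -1.643
vertex -3.878 -4.143 -0.325
endloop
endfacet
facet normal 0.264 0.256 -0.930
outer loop
vertex -3.877 -3.347 -1.643
vertex -3.502 -3.777 -1.655
vertex -4.038 -3.861 -1.83
endloop
endfacet
facet normal -0.958 0.246 0.148
outer loop
vertex -3.877 -3.347 -1.643
vertex -4.038 -3.861 -1.83
vertex -3.878 -4.143 -0.325
endloop
endfacet
facet normal 0.264 0.256 -0.930
outer loop
vertex -4.038 -3.861 -1.83
vertex -3.502 -3.777 -1.655
vertex -3.664 -4.29 -1.842
endloop
endfacet
facet normal -0.754 -0.656 -0.043
outer loop
vertex -4.038 -3.861 -1.83
vertex -3.664 -4.29 -1.842
vertex -3.878 -4.143 -0.325
endloop
endfacet
facet normal 0.262 0.256 -0.930
outer loop
vertex -3.664 -4.29 -1.842
vertex -3.502 -3.777 -1.655
vertex -3.128 -4.207 -1.668
endloop
endfacet
facet normal 0.116 -0.987 0.112
outer loop
vertex -3.664 -4.29 -1.842
vertex -3.128 -4.207 -1.668
vertex -3.878 -4.143 -0.325
endloop
endfacet
facet normal -0.521 -0.667 -0.533
outer loop
vertex 3.152 -4.231 3.026
vertex 2.559 -3.09 2.179
vertex 4.447 -4.37 1.934
endloop
endfacet
facet normal 0.385 -0.741 0.551
outer loop
vertex 5.041 -3.61 2.541
vertex 3.152 -4.231 3.026
vertex 4.447 -4.37 1.934
endloop
endfacet
facet normal -0.521 -0.667 -0.533
outer loop
vertex 4.447 -4.37 1.934
vertex 2.559 -3.09 2.179
vertex 3.854 -3.229 1.086
endloop
endfacet
facet normal 0.762 -0.082 -0.643
outer loop
vertex 3.854 -3.229 1.086
vertex 5.041 -3.61 2.541
vertex 4.447 -4.37 1.934
endloop
endfacet
facet normal -0.761 0.082 0.643
outer loop
vertex 3.152 -4.231 3.026
vertex 3.153 -2.33 2.786
vertex 2.559 -3.09 2.179
endloop
endfacet
facet normal 0.385 -0.741 0.550
outer loop
vertex 3.746 -3.471 3.634
vertex 3.152 -4.231 3.026
vertex 5.041 -3.61 2.541
endloop
endfacet
facet normal -0.762 0.082 0.642
outer loop
vertex 3.746 -3.471 3.634
vertex 3.153 -2.33 2.786
vertex 3.152 -4.231 3.026
endloop
endfacet
facet normal -0.385 0.741 -0.551
outer loop
vertex 2.559 -3.09 2.179
vertex 3.153 -2.33 2.786
vertex 3.854 -3.229 1.086
endloop
endfacet
facet normal 0.762 -0.081 -0.643
outer loop
vertex 4.448 -2.469 1.694
vertex 5.041 -3.61 2.541
vertex 3.854 -3.229 1.086
endloop
endfacet
facet normal -0.385 0.741 -0.550
outer loop
vertex 3.854 -3.229 1.086
vertex 3.153 -2.33 2.786
vertex 4.448 -2.469 1.694
endloop
endfacet
facet normal 0.521 0.667 0.533
outer loop
vertex 4.448 -2.469 1.694
vertex 3.746 -3.471 3.634
vertex 5.041 -3.61 2.541
endloop
endfacet
facet normal 0.521 0.667 0.533
outer loop
vertex 3.153 -2.33 2.786
vertex 3.746 -3.471 3.634
vertex 4.448 -2.469 1.694
endloop
endfacet
facet normal -0.870 0.409 0.275
outer loop
vertex 2.728 3.17 -3.69
vertex 2.913 2.844 -2.618
vertex 3.278 3.859 -2.974
endloop
endfacet
facet normal -0.587 0.759 -0.280
outer loop
vertex 2.728 3.17 -3.69
vertex 3.278 3.859 -2.974
vertex 3.641 3.746 -4.044
endloop
endfacet
facet normal -0.501 0.295 -0.813
outer loop
vertex 2.728 3.17 -3.69
vertex 3.641 3.746 -4.044
vertex 3.5 2.662 -4.35
endloop
endfacet
facet normal -0.731 -0.343 -0.590
outer loop
vertex 2.728 3.17 -3.69
vertex 3.5 2.662 -4.35
vertex 3.05 2.104 -3.469
endloop
endfacet
facet normal -0.959 -0.272 0.083
outer loop
vertex 2.728 3.17 -3.69
vertex 3.05 2.104 -3.469
vertex 2.913 2.844 -2.618
endloop
endfacet
facet normal 0.058 0.995 -0.086
outer loop
vertex 3.641 3.746 -4.044
vertex 3.278 3.859 -2.974
vertex 4.39 3.776 -3.191
endloop
endfacet
facet normal -0.399 0.428 0.811
outer loop
vertex 3.278 3.859 -2.974
vertex 2.913 2.844 -2.618
vertex 3.94 3.218 -2.31
endloop
endfacet
facet normal -0.542 -0.675 0.500
outer loop
vertex 2.913 2.844 -2.618
vertex 3.05 2.104 -3.469
vertex 3.799 2.134 -2.616
endloop
endfacet
facet normal -0.174 -0.789 -0.589
outer loop
vertex 3.05 2.104 -3.469
vertex 3.5 2.662 -4.35
vertex 4.162 2.021 -3.686
endloop
endfacet
facet normal 0.197 0.243 -0.950
outer loop
vertex 3.5 2.662 -4.35
vertex 3.641 3.746 -4.044
vertex 4.527 3.036 -4.042
endloop
endfacet
facet normal 0.731 0.343 0.590
outer loop
vertex 4.712 2.71 -2.97
vertex 4.39 3.776 -3.191
vertex 3.94 3.218 -2.31
endloop
endfacet
facet normal 0.501 -0.295 0.813
outer loop
vertex 4.712 2.71 -2.97
vertex 3.94 3.218 -2.31
vertex 3.799 2.134 -2.616
endloop
endfacet
facet normal 0.587 -0.759 0.280
outer loop
vertex 4.712 2.71 -2.97
vertex 3.799 2.134 -2.616
vertex 4.162 2.021 -3.686
endloop
endfacet
facet normal 0.870 -0.409 -0.275
outer loop
vertex 4.712 2.71 -2.97
vertex 4.162 2.021 -3.686
vertex 4.527 3.036 -4.042
endloop
endfacet
facet normal 0.959 0.272 -0.083
outer loop
vertex 4.712 2.71 -2.97
vertex 4.527 3.036 -4.042
vertex 4.39 3.776 -3.191
endloop
endfacet
facet normal 0.174 0.789 0.589
outer loop
vertex 3.94 3.218 -2.31
vertex 4.39 3.776 -3.191
vertex 3.278 3.859 -2.974
endloop
endfacet
facet normal -0.197 -0.243 0.950
outer loop
vertex 3.799 2.134 -2.616
vertex 3.94 3.218 -2.31
vertex 2.913 2.844 -2.618
endloop
endfacet
facet normal -0.058 -0.995 0.086
outer loop
vertex 4.162 2.021 -3.686
vertex 3.799 2.134 -2.616
vertex 3.05 2.104 -3.469
endloop
endfacet
facet normal 0.399 -0.428 -0.811
outer loop
vertex 4.527 3.036 -4.042
vertex 4.162 2.021 -3.686
vertex 3.5 2.662 -4.35
endloop
endfacet
facet normal 0.542 0.675 -0.500
outer loop
vertex 4.39 3.776 -3.191
vertex 4.527 3.036 -4.042
vertex 3.641 3.746 -4.044
endloop
endfacet

endsolid


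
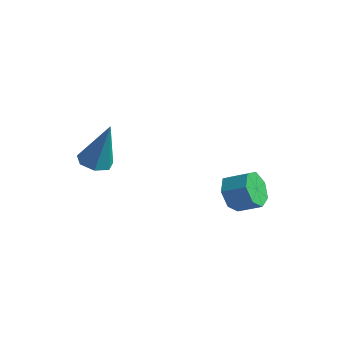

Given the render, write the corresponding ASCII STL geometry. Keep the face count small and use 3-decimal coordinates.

solid 
facet normal -0.832 -0.339 -0.440
outer loop
vertex 2.816 1.338 -2.477
vertex 2.361 1.547 -1.778
vertex 2.531 2.028 -2.47
endloop
endfacet
facet normal 0.404 0.176 -0.898
outer loop
vertex 2.816 1.338 -2.477
vertex 2.531 2.028 -2.47
vertex 3.714 1.704 -2.001
endloop
endfacet
facet normal 0.404 0.175 -0.898
outer loop
vertex 3.714 1.704 -2.001
vertex 2.531 2.028 -2.47
vertex 3.429 2.394 -1.995
endloop
endfacet
facet normal 0.831 0.340 0.440
outer loop
vertex 3.714 1.704 -2.001
vertex 3.429 2.394 -1.995
vertex 3.259 1.913 -1.302
endloop
endfacet
facet normal -0.831 -0.339 -0.440
outer loop
vertex 2.531 2.028 -2.47
vertex 2.361 1.547 -1.778
vertex 2.118 2.355 -1.942
endloop
endfacet
facet normal -0.047 0.832 -0.552
outer loop
vertex 2.531 2.028 -2.47
vertex 2.118 2.355 -1.942
vertex 3.429 2.394 -1.995
endloop
endfacet
facet normal -0.047 0.832 -0.553
outer loop
vertex 3.429 2.394 -1.995
vertex 2.118 2.355 -1.942
vertex 3.016 2.722 -1.467
endloop
endfacet
facet normal 0.832 0.339 0.440
outer loop
vertex 3.429 2.394 -1.995
vertex 3.016 2.722 -1.467
vertex 3.259 1.913 -1.302
endloop
endfacet
facet normal -0.832 -0.339 -0.440
outer loop
vertex 2.118 2.355 -1.942
vertex 2.361 1.547 -1.778
vertex 1.888 2.074 -1.29
endloop
endfacet
facet normal -0.462 0.862 0.208
outer loop
vertex 2.118 2.355 -1.942
vertex 1.888 2.074 -1.29
vertex 3.016 2.722 -1.467
endloop
endfacet
facet normal -0.462 0.862 0.210
outer loop
vertex 3.016 2.722 -1.467
vertex 1.888 2.074 -1.29
vertex 2.786 2.44 -0.815
endloop
endfacet
facet normal 0.831 0.339 0.440
outer loop
vertex 3.016 2.722 -1.467
vertex 2.786 2.44 -0.815
vertex 3.259 1.913 -1.302
endloop
endfacet
facet normal -0.832 -0.339 -0.440
outer loop
vertex 1.888 2.074 -1.29
vertex 2.361 1.547 -1.778
vertex 2.014 1.396 -1.006
endloop
endfacet
facet normal -0.529 0.242 0.813
outer loop
vertex 1.888 2.074 -1.29
vertex 2.014 1.396 -1.006
vertex 2.786 2.44 -0.815
endloop
endfacet
facet normal -0.530 0.243 0.813
outer loop
vertex 2.786 2.44 -0.815
vertex 2.014 1.396 -1.006
vertex 2.912 1.762 -0.53
endloop
endfacet
facet normal 0.831 0.339 0.440
outer loop
vertex 2.786 2.44 -0.815
vertex 2.912 1.762 -0.53
vertex 3.259 1.913 -1.302
endloop
endfacet
facet normal -0.832 -0.339 -0.440
outer loop
vertex 2.014 1.396 -1.006
vertex 2.361 1.547 -1.778
vertex 2.401 0.831 -1.302
endloop
endfacet
facet normal -0.199 -0.558 0.805
outer loop
vertex 2.014 1.396 -1.006
vertex 2.401 0.831 -1.302
vertex 2.912 1.762 -0.53
endloop
endfacet
facet normal -0.197 -0.559 0.805
outer loop
vertex 2.912 1.762 -0.53
vertex 2.401 0.831 -1.302
vertex 3.299 1.198 -0.827
endloop
endfacet
facet normal 0.832 0.339 0.440
outer loop
vertex 2.912 1.762 -0.53
vertex 3.299 1.198 -0.827
vertex 3.259 1.913 -1.302
endloop
endfacet
facet normal -0.831 -0.339 -0.440
outer loop
vertex 2.401 0.831 -1.302
vertex 2.361 1.547 -1.778
vertex 2.758 0.806 -1.957
endloop
endfacet
facet normal 0.283 -0.940 0.190
outer loop
vertex 2.401 0.831 -1.302
vertex 2.758 0.806 -1.957
vertex 3.299 1.198 -0.827
endloop
endfacet
facet normal 0.282 -0.940 0.191
outer loop
vertex 3.299 1.198 -0.827
vertex 2.758 0.806 -1.957
vertex 3.656 1.172 -1.482
endloop
endfacet
facet normal 0.832 0.339 0.440
outer loop
vertex 3.299 1.198 -0.827
vertex 3.656 1.172 -1.482
vertex 3.259 1.913 -1.302
endloop
endfacet
facet normal -0.832 -0.339 -0.440
outer loop
vertex 2.758 0.806 -1.957
vertex 2.361 1.547 -1.778
vertex 2.816 1.338 -2.477
endloop
endfacet
facet normal 0.550 -0.614 -0.567
outer loop
vertex 2.758 0.806 -1.957
vertex 2.816 1.338 -2.477
vertex 3.656 1.172 -1.482
endloop
endfacet
facet normal 0.550 -0.613 -0.567
outer loop
vertex 3.656 1.172 -1.482
vertex 2.816 1.338 -2.477
vertex 3.714 1.704 -2.001
endloop
endfacet
facet normal 0.832 0.339 0.440
outer loop
vertex 3.656 1.172 -1.482
vertex 3.714 1.704 -2.001
vertex 3.259 1.913 -1.302
endloop
endfacet
facet normal -0.260 -0.148 -0.954
outer loop
vertex 0.077 -2.823 0.741
vertex -0.606 -2.853 0.932
vertex -0.225 -2.286 0.74
endloop
endfacet
facet normal 0.872 0.490 -0.002
outer loop
vertex 0.077 -2.823 0.741
vertex -0.225 -2.286 0.74
vertex -0.074 -2.547 2.888
endloop
endfacet
facet normal -0.260 -0.149 -0.954
outer loop
vertex -0.225 -2.286 0.74
vertex -0.606 -2.853 0.932
vertex -0.814 -2.175 0.883
endloop
endfacet
facet normal 0.208 0.973 0.104
outer loop
vertex -0.225 -2.286 0.74
vertex -0.814 -2.175 0.883
vertex -0.074 -2.547 2.888
endloop
endfacet
facet normal -0.259 -0.149 -0.954
outer loop
vertex -0.814 -2.175 0.883
vertex -0.606 -2.853 0.932
vertex -1.247 -2.575 1.063
endloop
endfacet
facet normal -0.555 0.757 0.345
outer loop
vertex -0.814 -2.175 0.883
vertex -1.247 -2.575 1.063
vertex -0.074 -2.547 2.888
endloop
endfacet
facet normal -0.260 -0.150 -0.954
outer loop
vertex -1.247 -2.575 1.063
vertex -0.606 -2.853 0.932
vertex -1.198 -3.183 1.145
endloop
endfacet
facet normal -0.841 0.005 0.541
outer loop
vertex -1.247 -2.575 1.063
vertex -1.198 -3.183 1.145
vertex -0.074 -2.547 2.888
endloop
endfacet
facet normal -0.260 -0.149 -0.954
outer loop
vertex -1.198 -3.183 1.145
vertex -0.606 -2.853 0.932
vertex -0.703 -3.543 1.066
endloop
endfacet
facet normal -0.436 -0.718 0.543
outer loop
vertex -1.198 -3.183 1.145
vertex -0.703 -3.543 1.066
vertex -0.074 -2.547 2.888
endloop
endfacet
facet normal -0.259 -0.149 -0.954
outer loop
vertex -0.703 -3.543 1.066
vertex -0.606 -2.853 0.932
vertex -0.136 -3.383 0.887
endloop
endfacet
facet normal 0.355 -0.866 0.351
outer loop
vertex -0.703 -3.543 1.066
vertex -0.136 -3.383 0.887
vertex -0.074 -2.547 2.888
endloop
endfacet
facet normal -0.260 -0.150 -0.954
outer loop
vertex -0.136 -3.383 0.887
vertex -0.606 -2.853 0.932
vertex 0.077 -2.823 0.741
endloop
endfacet
facet normal 0.938 -0.329 0.108
outer loop
vertex -0.136 -3.383 0.887
vertex 0.077 -2.823 0.741
vertex -0.074 -2.547 2.888
endloop
endfacet

endsolid


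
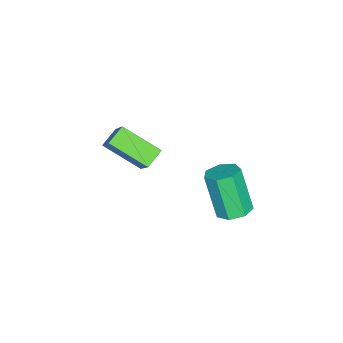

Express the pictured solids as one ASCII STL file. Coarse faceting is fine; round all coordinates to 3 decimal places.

solid 
facet normal -0.546 -0.376 -0.749
outer loop
vertex 0.354 -2.381 1.077
vertex 0.411 -0.924 0.303
vertex 1.032 -2.609 0.697
endloop
endfacet
facet normal -0.034 -0.883 0.468
outer loop
vertex 2.009 -1.936 2.037
vertex 0.354 -2.381 1.077
vertex 1.032 -2.609 0.697
endloop
endfacet
facet normal -0.546 -0.376 -0.749
outer loop
vertex 1.032 -2.609 0.697
vertex 0.411 -0.924 0.303
vertex 1.089 -1.152 -0.077
endloop
endfacet
facet normal 0.837 -0.282 -0.469
outer loop
vertex 1.089 -1.152 -0.077
vertex 2.009 -1.936 2.037
vertex 1.032 -2.609 0.697
endloop
endfacet
facet normal -0.837 0.282 0.469
outer loop
vertex 0.354 -2.381 1.077
vertex 1.388 -0.251 1.643
vertex 0.411 -0.924 0.303
endloop
endfacet
facet normal -0.034 -0.883 0.468
outer loop
vertex 1.331 -1.708 2.417
vertex 0.354 -2.381 1.077
vertex 2.009 -1.936 2.037
endloop
endfacet
facet normal -0.837 0.282 0.469
outer loop
vertex 1.331 -1.708 2.417
vertex 1.388 -0.251 1.643
vertex 0.354 -2.381 1.077
endloop
endfacet
facet normal 0.034 0.883 -0.468
outer loop
vertex 0.411 -0.924 0.303
vertex 1.388 -0.251 1.643
vertex 1.089 -1.152 -0.077
endloop
endfacet
facet normal 0.837 -0.282 -0.469
outer loop
vertex 2.066 -0.479 1.263
vertex 2.009 -1.936 2.037
vertex 1.089 -1.152 -0.077
endloop
endfacet
facet normal 0.034 0.883 -0.468
outer loop
vertex 1.089 -1.152 -0.077
vertex 1.388 -0.251 1.643
vertex 2.066 -0.479 1.263
endloop
endfacet
facet normal 0.546 0.376 0.749
outer loop
vertex 2.066 -0.479 1.263
vertex 1.331 -1.708 2.417
vertex 2.009 -1.936 2.037
endloop
endfacet
facet normal 0.546 0.376 0.749
outer loop
vertex 1.388 -0.251 1.643
vertex 1.331 -1.708 2.417
vertex 2.066 -0.479 1.263
endloop
endfacet
facet normal 0.219 0.344 -0.913
outer loop
vertex 2.029 3.016 -0.243
vertex 1.689 2.519 -0.512
vertex 1.474 3.118 -0.338
endloop
endfacet
facet normal 0.106 0.922 0.372
outer loop
vertex 2.029 3.016 -0.243
vertex 1.474 3.118 -0.338
vertex 1.632 2.398 1.401
endloop
endfacet
facet normal 0.107 0.922 0.372
outer loop
vertex 1.632 2.398 1.401
vertex 1.474 3.118 -0.338
vertex 1.077 2.501 1.305
endloop
endfacet
facet normal -0.221 -0.342 0.913
outer loop
vertex 1.632 2.398 1.401
vertex 1.077 2.501 1.305
vertex 1.291 1.901 1.132
endloop
endfacet
facet normal 0.221 0.344 -0.913
outer loop
vertex 1.474 3.118 -0.338
vertex 1.689 2.519 -0.512
vertex 1.08 2.769 -0.565
endloop
endfacet
facet normal -0.692 0.715 0.101
outer loop
vertex 1.474 3.118 -0.338
vertex 1.08 2.769 -0.565
vertex 1.077 2.501 1.305
endloop
endfacet
facet normal -0.692 0.715 0.101
outer loop
vertex 1.077 2.501 1.305
vertex 1.08 2.769 -0.565
vertex 0.683 2.152 1.079
endloop
endfacet
facet normal -0.221 -0.342 0.913
outer loop
vertex 1.077 2.501 1.305
vertex 0.683 2.152 1.079
vertex 1.291 1.901 1.132
endloop
endfacet
facet normal 0.220 0.343 -0.913
outer loop
vertex 1.08 2.769 -0.565
vertex 1.689 2.519 -0.512
vertex 1.145 2.232 -0.751
endloop
endfacet
facet normal -0.969 -0.032 -0.246
outer loop
vertex 1.08 2.769 -0.565
vertex 1.145 2.232 -0.751
vertex 0.683 2.152 1.079
endloop
endfacet
facet normal -0.969 -0.032 -0.246
outer loop
vertex 0.683 2.152 1.079
vertex 1.145 2.232 -0.751
vertex 0.748 1.614 0.892
endloop
endfacet
facet normal -0.222 -0.344 0.912
outer loop
vertex 0.683 2.152 1.079
vertex 0.748 1.614 0.892
vertex 1.291 1.901 1.132
endloop
endfacet
facet normal 0.221 0.342 -0.913
outer loop
vertex 1.145 2.232 -0.751
vertex 1.689 2.519 -0.512
vertex 1.619 1.91 -0.757
endloop
endfacet
facet normal -0.517 -0.753 -0.408
outer loop
vertex 1.145 2.232 -0.751
vertex 1.619 1.91 -0.757
vertex 0.748 1.614 0.892
endloop
endfacet
facet normal -0.516 -0.754 -0.408
outer loop
vertex 0.748 1.614 0.892
vertex 1.619 1.91 -0.757
vertex 1.222 1.293 0.886
endloop
endfacet
facet normal -0.221 -0.344 0.912
outer loop
vertex 0.748 1.614 0.892
vertex 1.222 1.293 0.886
vertex 1.291 1.901 1.132
endloop
endfacet
facet normal 0.220 0.342 -0.914
outer loop
vertex 1.619 1.91 -0.757
vertex 1.689 2.519 -0.512
vertex 2.145 2.047 -0.579
endloop
endfacet
facet normal 0.325 -0.908 -0.262
outer loop
vertex 1.619 1.91 -0.757
vertex 2.145 2.047 -0.579
vertex 1.222 1.293 0.886
endloop
endfacet
facet normal 0.324 -0.909 -0.263
outer loop
vertex 1.222 1.293 0.886
vertex 2.145 2.047 -0.579
vertex 1.748 1.429 1.065
endloop
endfacet
facet normal -0.222 -0.344 0.912
outer loop
vertex 1.222 1.293 0.886
vertex 1.748 1.429 1.065
vertex 1.291 1.901 1.132
endloop
endfacet
facet normal 0.221 0.343 -0.913
outer loop
vertex 2.145 2.047 -0.579
vertex 1.689 2.519 -0.512
vertex 2.328 2.539 -0.35
endloop
endfacet
facet normal 0.922 -0.380 0.080
outer loop
vertex 2.145 2.047 -0.579
vertex 2.328 2.539 -0.35
vertex 1.748 1.429 1.065
endloop
endfacet
facet normal 0.922 -0.379 0.080
outer loop
vertex 1.748 1.429 1.065
vertex 2.328 2.539 -0.35
vertex 1.931 1.922 1.294
endloop
endfacet
facet normal -0.220 -0.343 0.913
outer loop
vertex 1.748 1.429 1.065
vertex 1.931 1.922 1.294
vertex 1.291 1.901 1.132
endloop
endfacet
facet normal 0.221 0.343 -0.913
outer loop
vertex 2.328 2.539 -0.35
vertex 1.689 2.519 -0.512
vertex 2.029 3.016 -0.243
endloop
endfacet
facet normal 0.824 0.435 0.362
outer loop
vertex 2.328 2.539 -0.35
vertex 2.029 3.016 -0.243
vertex 1.931 1.922 1.294
endloop
endfacet
facet normal 0.824 0.436 0.363
outer loop
vertex 1.931 1.922 1.294
vertex 2.029 3.016 -0.243
vertex 1.632 2.398 1.401
endloop
endfacet
facet normal -0.220 -0.343 0.913
outer loop
vertex 1.931 1.922 1.294
vertex 1.632 2.398 1.401
vertex 1.291 1.901 1.132
endloop
endfacet

endsolid
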